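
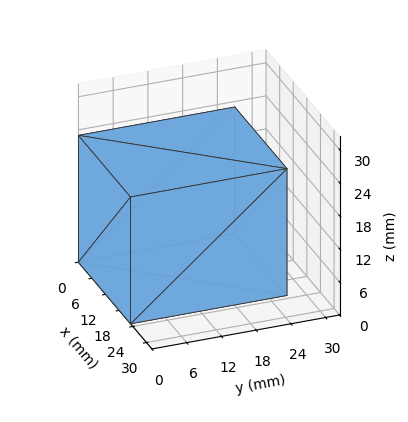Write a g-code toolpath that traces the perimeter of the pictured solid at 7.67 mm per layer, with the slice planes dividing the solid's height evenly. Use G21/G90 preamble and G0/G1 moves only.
Reading the render: the shape is a rectangular box, roughly 23 × 27 mm footprint and 23 mm tall (dimensions read to the nearest mm from the axis ticks). For the g-code, the solid's height is divided into equal slices at the stated Δz and each level perimeter traced with G1 moves after a G0 lift.

; perimeter-only toolpath
G21 ; units = mm
G90 ; absolute positioning
G28 ; home
; layer 1
G0 Z7.67
G0 X0.00 Y0.00
G1 X23.00 Y0.00
G1 X23.00 Y27.00
G1 X0.00 Y27.00
G1 X0.00 Y0.00
; layer 2
G0 Z15.33
G0 X0.00 Y0.00
G1 X23.00 Y0.00
G1 X23.00 Y27.00
G1 X0.00 Y27.00
G1 X0.00 Y0.00
; layer 3
G0 Z23.00
G0 X0.00 Y0.00
G1 X23.00 Y0.00
G1 X23.00 Y27.00
G1 X0.00 Y27.00
G1 X0.00 Y0.00
M2 ; end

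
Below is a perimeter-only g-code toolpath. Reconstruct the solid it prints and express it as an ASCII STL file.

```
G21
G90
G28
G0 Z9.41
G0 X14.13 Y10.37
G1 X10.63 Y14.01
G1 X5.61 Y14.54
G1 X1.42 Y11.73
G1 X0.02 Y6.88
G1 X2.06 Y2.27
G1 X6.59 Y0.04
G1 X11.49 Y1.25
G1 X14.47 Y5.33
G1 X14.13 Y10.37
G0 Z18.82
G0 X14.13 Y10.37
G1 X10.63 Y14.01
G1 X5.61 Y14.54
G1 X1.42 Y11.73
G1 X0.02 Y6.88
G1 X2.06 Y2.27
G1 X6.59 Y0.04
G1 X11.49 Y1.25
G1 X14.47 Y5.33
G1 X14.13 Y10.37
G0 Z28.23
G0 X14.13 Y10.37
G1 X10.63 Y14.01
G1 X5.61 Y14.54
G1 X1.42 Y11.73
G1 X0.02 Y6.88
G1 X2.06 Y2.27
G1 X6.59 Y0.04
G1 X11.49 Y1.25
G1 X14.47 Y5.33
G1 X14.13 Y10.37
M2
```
solid part
  facet normal 0.0000 0.0000 -1.0000
    outer loop
      vertex 5.61 14.54 0.00
      vertex 10.63 14.01 0.00
      vertex 14.13 10.37 0.00
    endloop
  endfacet
  facet normal 0.0000 0.0000 -1.0000
    outer loop
      vertex 1.42 11.73 0.00
      vertex 5.61 14.54 0.00
      vertex 14.13 10.37 0.00
    endloop
  endfacet
  facet normal 0.0000 0.0000 -1.0000
    outer loop
      vertex 0.02 6.88 0.00
      vertex 1.42 11.73 0.00
      vertex 14.13 10.37 0.00
    endloop
  endfacet
  facet normal 0.0000 0.0000 -1.0000
    outer loop
      vertex 2.06 2.27 0.00
      vertex 0.02 6.88 0.00
      vertex 14.13 10.37 0.00
    endloop
  endfacet
  facet normal 0.0000 0.0000 -1.0000
    outer loop
      vertex 6.59 0.04 0.00
      vertex 2.06 2.27 0.00
      vertex 14.13 10.37 0.00
    endloop
  endfacet
  facet normal 0.0000 0.0000 -1.0000
    outer loop
      vertex 11.49 1.25 0.00
      vertex 6.59 0.04 0.00
      vertex 14.13 10.37 0.00
    endloop
  endfacet
  facet normal 0.0000 0.0000 -1.0000
    outer loop
      vertex 14.47 5.33 0.00
      vertex 11.49 1.25 0.00
      vertex 14.13 10.37 0.00
    endloop
  endfacet
  facet normal 0.0000 0.0000 1.0000
    outer loop
      vertex 14.13 10.37 28.23
      vertex 10.63 14.01 28.23
      vertex 5.61 14.54 28.23
    endloop
  endfacet
  facet normal 0.0000 0.0000 1.0000
    outer loop
      vertex 14.13 10.37 28.23
      vertex 5.61 14.54 28.23
      vertex 1.42 11.73 28.23
    endloop
  endfacet
  facet normal 0.0000 0.0000 1.0000
    outer loop
      vertex 14.13 10.37 28.23
      vertex 1.42 11.73 28.23
      vertex 0.02 6.88 28.23
    endloop
  endfacet
  facet normal 0.0000 0.0000 1.0000
    outer loop
      vertex 14.13 10.37 28.23
      vertex 0.02 6.88 28.23
      vertex 2.06 2.27 28.23
    endloop
  endfacet
  facet normal 0.0000 0.0000 1.0000
    outer loop
      vertex 14.13 10.37 28.23
      vertex 2.06 2.27 28.23
      vertex 6.59 0.04 28.23
    endloop
  endfacet
  facet normal 0.0000 0.0000 1.0000
    outer loop
      vertex 14.13 10.37 28.23
      vertex 6.59 0.04 28.23
      vertex 11.49 1.25 28.23
    endloop
  endfacet
  facet normal 0.0000 0.0000 1.0000
    outer loop
      vertex 14.13 10.37 28.23
      vertex 11.49 1.25 28.23
      vertex 14.47 5.33 28.23
    endloop
  endfacet
  facet normal 0.7208 0.6931 0.0000
    outer loop
      vertex 14.13 10.37 0.00
      vertex 10.63 14.01 0.00
      vertex 10.63 14.01 28.23
    endloop
  endfacet
  facet normal 0.7208 0.6931 0.0000
    outer loop
      vertex 14.13 10.37 0.00
      vertex 10.63 14.01 28.23
      vertex 14.13 10.37 28.23
    endloop
  endfacet
  facet normal 0.1050 0.9945 0.0000
    outer loop
      vertex 10.63 14.01 0.00
      vertex 5.61 14.54 0.00
      vertex 5.61 14.54 28.23
    endloop
  endfacet
  facet normal 0.1050 0.9945 0.0000
    outer loop
      vertex 10.63 14.01 0.00
      vertex 5.61 14.54 28.23
      vertex 10.63 14.01 28.23
    endloop
  endfacet
  facet normal -0.5570 0.8305 0.0000
    outer loop
      vertex 5.61 14.54 0.00
      vertex 1.42 11.73 0.00
      vertex 1.42 11.73 28.23
    endloop
  endfacet
  facet normal -0.5570 0.8305 0.0000
    outer loop
      vertex 5.61 14.54 0.00
      vertex 1.42 11.73 28.23
      vertex 5.61 14.54 28.23
    endloop
  endfacet
  facet normal -0.9608 0.2773 0.0000
    outer loop
      vertex 1.42 11.73 0.00
      vertex 0.02 6.88 0.00
      vertex 0.02 6.88 28.23
    endloop
  endfacet
  facet normal -0.9608 0.2773 0.0000
    outer loop
      vertex 1.42 11.73 0.00
      vertex 0.02 6.88 28.23
      vertex 1.42 11.73 28.23
    endloop
  endfacet
  facet normal -0.9145 -0.4047 0.0000
    outer loop
      vertex 0.02 6.88 0.00
      vertex 2.06 2.27 0.00
      vertex 2.06 2.27 28.23
    endloop
  endfacet
  facet normal -0.9145 -0.4047 0.0000
    outer loop
      vertex 0.02 6.88 0.00
      vertex 2.06 2.27 28.23
      vertex 0.02 6.88 28.23
    endloop
  endfacet
  facet normal -0.4417 -0.8972 0.0000
    outer loop
      vertex 2.06 2.27 0.00
      vertex 6.59 0.04 0.00
      vertex 6.59 0.04 28.23
    endloop
  endfacet
  facet normal -0.4417 -0.8972 0.0000
    outer loop
      vertex 2.06 2.27 0.00
      vertex 6.59 0.04 28.23
      vertex 2.06 2.27 28.23
    endloop
  endfacet
  facet normal 0.2397 -0.9708 0.0000
    outer loop
      vertex 6.59 0.04 0.00
      vertex 11.49 1.25 0.00
      vertex 11.49 1.25 28.23
    endloop
  endfacet
  facet normal 0.2397 -0.9708 0.0000
    outer loop
      vertex 6.59 0.04 0.00
      vertex 11.49 1.25 28.23
      vertex 6.59 0.04 28.23
    endloop
  endfacet
  facet normal 0.8075 -0.5898 0.0000
    outer loop
      vertex 11.49 1.25 0.00
      vertex 14.47 5.33 0.00
      vertex 14.47 5.33 28.23
    endloop
  endfacet
  facet normal 0.8075 -0.5898 0.0000
    outer loop
      vertex 11.49 1.25 0.00
      vertex 14.47 5.33 28.23
      vertex 11.49 1.25 28.23
    endloop
  endfacet
  facet normal 0.9977 0.0673 0.0000
    outer loop
      vertex 14.47 5.33 0.00
      vertex 14.13 10.37 0.00
      vertex 14.13 10.37 28.23
    endloop
  endfacet
  facet normal 0.9977 0.0673 0.0000
    outer loop
      vertex 14.47 5.33 0.00
      vertex 14.13 10.37 28.23
      vertex 14.47 5.33 28.23
    endloop
  endfacet
endsolid part

The G0 Z moves step by Δz≈9.41 mm. Every layer's G1 loop is the same polygon, so the solid is a straight extrusion of it from z=0 to z≈28.2. Closing with flat bottom and top caps and triangulating gives 32 facets — a regular 9-sided prism (a cylinder approximated with 9 flat sides), circumscribed radius ≈ 7.38 mm, height ≈ 28.2 mm.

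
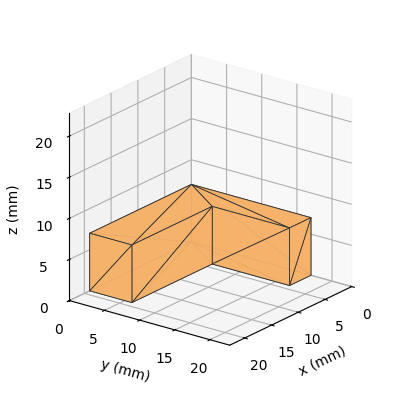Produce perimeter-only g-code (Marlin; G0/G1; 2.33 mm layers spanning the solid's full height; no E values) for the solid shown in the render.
Reading the render: the shape is an L-shaped prism: outer 19 × 17 mm, arm thicknesses ≈ 6 mm (horizontal) and 4 mm (vertical), extruded 7 mm in z (dimensions read to the nearest mm from the axis ticks). For the g-code, the solid's height is divided into equal slices at the stated Δz and each level perimeter traced with G1 moves after a G0 lift.

; perimeter-only toolpath
G21 ; units = mm
G90 ; absolute positioning
G28 ; home
; layer 1
G0 Z2.33
G0 X0.00 Y0.00
G1 X19.00 Y0.00
G1 X19.00 Y6.00
G1 X4.00 Y6.00
G1 X4.00 Y17.00
G1 X0.00 Y17.00
G1 X0.00 Y0.00
; layer 2
G0 Z4.67
G0 X0.00 Y0.00
G1 X19.00 Y0.00
G1 X19.00 Y6.00
G1 X4.00 Y6.00
G1 X4.00 Y17.00
G1 X0.00 Y17.00
G1 X0.00 Y0.00
; layer 3
G0 Z7.00
G0 X0.00 Y0.00
G1 X19.00 Y0.00
G1 X19.00 Y6.00
G1 X4.00 Y6.00
G1 X4.00 Y17.00
G1 X0.00 Y17.00
G1 X0.00 Y0.00
M2 ; end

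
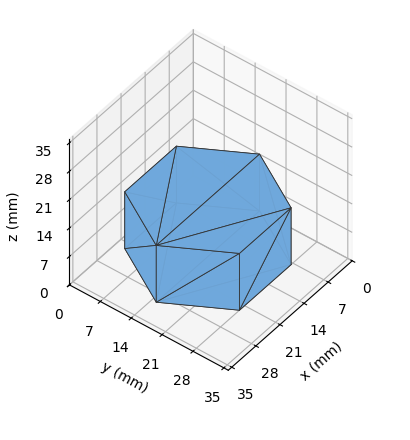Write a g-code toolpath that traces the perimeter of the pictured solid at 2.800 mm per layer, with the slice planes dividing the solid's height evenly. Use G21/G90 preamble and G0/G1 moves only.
Reading the render: the shape is a regular 6-sided prism (a cylinder approximated with 6 flat sides), circumscribed radius ≈ 15 mm, height ≈ 14 mm (dimensions read to the nearest mm from the axis ticks). For the g-code, the solid's height is divided into equal slices at the stated Δz and each level perimeter traced with G1 moves after a G0 lift.

; perimeter-only toolpath
G21 ; units = mm
G90 ; absolute positioning
G28 ; home
; layer 1
G0 Z2.800
G0 X30.000 Y15.000
G1 X22.500 Y27.990
G1 X7.500 Y27.990
G1 X0.000 Y15.000
G1 X7.500 Y2.010
G1 X22.500 Y2.010
G1 X30.000 Y15.000
; layer 2
G0 Z5.600
G0 X30.000 Y15.000
G1 X22.500 Y27.990
G1 X7.500 Y27.990
G1 X0.000 Y15.000
G1 X7.500 Y2.010
G1 X22.500 Y2.010
G1 X30.000 Y15.000
; layer 3
G0 Z8.400
G0 X30.000 Y15.000
G1 X22.500 Y27.990
G1 X7.500 Y27.990
G1 X0.000 Y15.000
G1 X7.500 Y2.010
G1 X22.500 Y2.010
G1 X30.000 Y15.000
; layer 4
G0 Z11.200
G0 X30.000 Y15.000
G1 X22.500 Y27.990
G1 X7.500 Y27.990
G1 X0.000 Y15.000
G1 X7.500 Y2.010
G1 X22.500 Y2.010
G1 X30.000 Y15.000
; layer 5
G0 Z14.000
G0 X30.000 Y15.000
G1 X22.500 Y27.990
G1 X7.500 Y27.990
G1 X0.000 Y15.000
G1 X7.500 Y2.010
G1 X22.500 Y2.010
G1 X30.000 Y15.000
M2 ; end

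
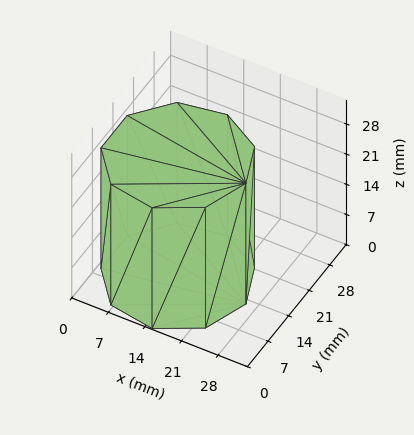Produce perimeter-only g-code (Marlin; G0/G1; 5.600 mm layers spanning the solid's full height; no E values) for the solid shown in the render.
Reading the render: the shape is a regular 9-sided prism (a cylinder approximated with 9 flat sides), circumscribed radius ≈ 13 mm, height ≈ 28 mm (dimensions read to the nearest mm from the axis ticks). For the g-code, the solid's height is divided into equal slices at the stated Δz and each level perimeter traced with G1 moves after a G0 lift.

; perimeter-only toolpath
G21 ; units = mm
G90 ; absolute positioning
G28 ; home
; layer 1
G0 Z5.600
G0 X26.000 Y13.000
G1 X22.959 Y21.356
G1 X15.257 Y25.803
G1 X6.500 Y24.258
G1 X0.784 Y17.446
G1 X0.784 Y8.554
G1 X6.500 Y1.742
G1 X15.257 Y0.197
G1 X22.959 Y4.644
G1 X26.000 Y13.000
; layer 2
G0 Z11.200
G0 X26.000 Y13.000
G1 X22.959 Y21.356
G1 X15.257 Y25.803
G1 X6.500 Y24.258
G1 X0.784 Y17.446
G1 X0.784 Y8.554
G1 X6.500 Y1.742
G1 X15.257 Y0.197
G1 X22.959 Y4.644
G1 X26.000 Y13.000
; layer 3
G0 Z16.800
G0 X26.000 Y13.000
G1 X22.959 Y21.356
G1 X15.257 Y25.803
G1 X6.500 Y24.258
G1 X0.784 Y17.446
G1 X0.784 Y8.554
G1 X6.500 Y1.742
G1 X15.257 Y0.197
G1 X22.959 Y4.644
G1 X26.000 Y13.000
; layer 4
G0 Z22.400
G0 X26.000 Y13.000
G1 X22.959 Y21.356
G1 X15.257 Y25.803
G1 X6.500 Y24.258
G1 X0.784 Y17.446
G1 X0.784 Y8.554
G1 X6.500 Y1.742
G1 X15.257 Y0.197
G1 X22.959 Y4.644
G1 X26.000 Y13.000
; layer 5
G0 Z28.000
G0 X26.000 Y13.000
G1 X22.959 Y21.356
G1 X15.257 Y25.803
G1 X6.500 Y24.258
G1 X0.784 Y17.446
G1 X0.784 Y8.554
G1 X6.500 Y1.742
G1 X15.257 Y0.197
G1 X22.959 Y4.644
G1 X26.000 Y13.000
M2 ; end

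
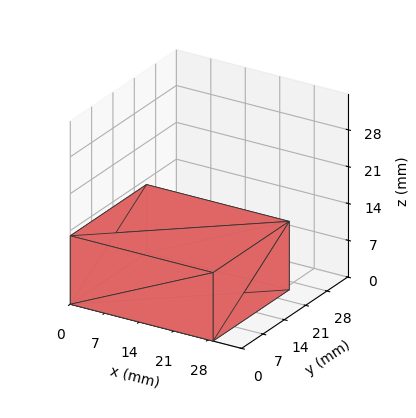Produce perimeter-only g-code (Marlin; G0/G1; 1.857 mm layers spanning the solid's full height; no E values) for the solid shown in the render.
Reading the render: the shape is a rectangular box, roughly 29 × 25 mm footprint and 13 mm tall (dimensions read to the nearest mm from the axis ticks). For the g-code, the solid's height is divided into equal slices at the stated Δz and each level perimeter traced with G1 moves after a G0 lift.

; perimeter-only toolpath
G21 ; units = mm
G90 ; absolute positioning
G28 ; home
; layer 1
G0 Z1.857
G0 X0.000 Y0.000
G1 X29.000 Y0.000
G1 X29.000 Y25.000
G1 X0.000 Y25.000
G1 X0.000 Y0.000
; layer 2
G0 Z3.714
G0 X0.000 Y0.000
G1 X29.000 Y0.000
G1 X29.000 Y25.000
G1 X0.000 Y25.000
G1 X0.000 Y0.000
; layer 3
G0 Z5.571
G0 X0.000 Y0.000
G1 X29.000 Y0.000
G1 X29.000 Y25.000
G1 X0.000 Y25.000
G1 X0.000 Y0.000
; layer 4
G0 Z7.429
G0 X0.000 Y0.000
G1 X29.000 Y0.000
G1 X29.000 Y25.000
G1 X0.000 Y25.000
G1 X0.000 Y0.000
; layer 5
G0 Z9.286
G0 X0.000 Y0.000
G1 X29.000 Y0.000
G1 X29.000 Y25.000
G1 X0.000 Y25.000
G1 X0.000 Y0.000
; layer 6
G0 Z11.143
G0 X0.000 Y0.000
G1 X29.000 Y0.000
G1 X29.000 Y25.000
G1 X0.000 Y25.000
G1 X0.000 Y0.000
; layer 7
G0 Z13.000
G0 X0.000 Y0.000
G1 X29.000 Y0.000
G1 X29.000 Y25.000
G1 X0.000 Y25.000
G1 X0.000 Y0.000
M2 ; end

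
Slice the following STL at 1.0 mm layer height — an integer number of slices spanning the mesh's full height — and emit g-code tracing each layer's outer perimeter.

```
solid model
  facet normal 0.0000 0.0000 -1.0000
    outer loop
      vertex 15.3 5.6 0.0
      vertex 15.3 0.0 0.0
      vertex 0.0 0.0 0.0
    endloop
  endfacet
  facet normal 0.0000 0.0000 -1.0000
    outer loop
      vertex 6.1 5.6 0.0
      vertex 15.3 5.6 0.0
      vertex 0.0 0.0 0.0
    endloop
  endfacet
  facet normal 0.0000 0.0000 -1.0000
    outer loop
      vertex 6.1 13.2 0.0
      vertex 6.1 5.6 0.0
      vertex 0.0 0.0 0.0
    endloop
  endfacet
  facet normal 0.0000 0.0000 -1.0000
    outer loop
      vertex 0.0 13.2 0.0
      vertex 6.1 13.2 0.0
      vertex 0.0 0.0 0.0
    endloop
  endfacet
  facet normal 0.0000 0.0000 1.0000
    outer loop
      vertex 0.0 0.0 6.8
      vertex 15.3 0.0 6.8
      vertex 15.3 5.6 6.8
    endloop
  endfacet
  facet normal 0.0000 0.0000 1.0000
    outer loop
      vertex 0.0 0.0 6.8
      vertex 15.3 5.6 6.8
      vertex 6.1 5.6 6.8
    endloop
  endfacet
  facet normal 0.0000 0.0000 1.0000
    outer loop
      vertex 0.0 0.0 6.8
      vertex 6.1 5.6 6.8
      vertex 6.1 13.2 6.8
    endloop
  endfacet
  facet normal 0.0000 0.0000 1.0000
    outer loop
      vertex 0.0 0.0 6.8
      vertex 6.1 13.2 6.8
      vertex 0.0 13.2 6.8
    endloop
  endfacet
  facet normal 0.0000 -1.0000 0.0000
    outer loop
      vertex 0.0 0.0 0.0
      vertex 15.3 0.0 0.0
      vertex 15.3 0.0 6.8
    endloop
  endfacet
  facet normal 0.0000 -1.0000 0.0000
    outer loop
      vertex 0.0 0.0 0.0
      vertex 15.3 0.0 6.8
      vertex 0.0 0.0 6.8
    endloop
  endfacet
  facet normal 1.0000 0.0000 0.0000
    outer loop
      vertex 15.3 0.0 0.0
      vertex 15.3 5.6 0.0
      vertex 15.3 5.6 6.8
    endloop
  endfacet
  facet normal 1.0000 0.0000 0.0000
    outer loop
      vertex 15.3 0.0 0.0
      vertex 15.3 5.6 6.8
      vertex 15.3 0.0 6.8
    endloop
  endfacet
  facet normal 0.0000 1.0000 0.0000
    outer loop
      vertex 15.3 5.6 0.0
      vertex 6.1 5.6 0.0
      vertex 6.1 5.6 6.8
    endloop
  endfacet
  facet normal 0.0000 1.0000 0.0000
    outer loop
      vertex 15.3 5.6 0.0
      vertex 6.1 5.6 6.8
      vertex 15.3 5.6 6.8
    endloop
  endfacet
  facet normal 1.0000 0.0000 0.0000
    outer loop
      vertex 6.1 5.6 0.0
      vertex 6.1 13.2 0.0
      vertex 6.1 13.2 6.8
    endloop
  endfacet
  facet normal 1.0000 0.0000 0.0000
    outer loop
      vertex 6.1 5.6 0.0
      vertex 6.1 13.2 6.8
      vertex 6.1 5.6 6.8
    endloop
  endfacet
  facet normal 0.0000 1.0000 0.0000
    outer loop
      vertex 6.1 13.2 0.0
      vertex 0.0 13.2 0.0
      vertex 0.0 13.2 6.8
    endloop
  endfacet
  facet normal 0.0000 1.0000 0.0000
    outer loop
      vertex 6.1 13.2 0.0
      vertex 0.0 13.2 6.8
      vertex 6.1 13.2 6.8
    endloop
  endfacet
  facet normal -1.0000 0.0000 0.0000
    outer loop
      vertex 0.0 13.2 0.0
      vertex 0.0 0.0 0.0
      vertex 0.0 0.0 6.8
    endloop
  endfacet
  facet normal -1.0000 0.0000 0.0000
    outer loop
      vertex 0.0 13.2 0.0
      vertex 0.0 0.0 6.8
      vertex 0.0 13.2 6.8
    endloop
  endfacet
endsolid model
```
; perimeter-only toolpath
G21 ; units = mm
G90 ; absolute positioning
G28 ; home
; layer 1
G0 Z1.0
G0 X0.0 Y0.0
G1 X15.3 Y0.0
G1 X15.3 Y5.6
G1 X6.1 Y5.6
G1 X6.1 Y13.2
G1 X0.0 Y13.2
G1 X0.0 Y0.0
; layer 2
G0 Z1.9
G0 X0.0 Y0.0
G1 X15.3 Y0.0
G1 X15.3 Y5.6
G1 X6.1 Y5.6
G1 X6.1 Y13.2
G1 X0.0 Y13.2
G1 X0.0 Y0.0
; layer 3
G0 Z2.9
G0 X0.0 Y0.0
G1 X15.3 Y0.0
G1 X15.3 Y5.6
G1 X6.1 Y5.6
G1 X6.1 Y13.2
G1 X0.0 Y13.2
G1 X0.0 Y0.0
; layer 4
G0 Z3.9
G0 X0.0 Y0.0
G1 X15.3 Y0.0
G1 X15.3 Y5.6
G1 X6.1 Y5.6
G1 X6.1 Y13.2
G1 X0.0 Y13.2
G1 X0.0 Y0.0
; layer 5
G0 Z4.9
G0 X0.0 Y0.0
G1 X15.3 Y0.0
G1 X15.3 Y5.6
G1 X6.1 Y5.6
G1 X6.1 Y13.2
G1 X0.0 Y13.2
G1 X0.0 Y0.0
; layer 6
G0 Z5.8
G0 X0.0 Y0.0
G1 X15.3 Y0.0
G1 X15.3 Y5.6
G1 X6.1 Y5.6
G1 X6.1 Y13.2
G1 X0.0 Y13.2
G1 X0.0 Y0.0
; layer 7
G0 Z6.8
G0 X0.0 Y0.0
G1 X15.3 Y0.0
G1 X15.3 Y5.6
G1 X6.1 Y5.6
G1 X6.1 Y13.2
G1 X0.0 Y13.2
G1 X0.0 Y0.0
M2 ; end

The solid is an L-shaped prism: outer 15.3 × 13.2 mm, arm thicknesses ≈ 5.6 mm (horizontal) and 6.1 mm (vertical), extruded 6.8 mm in z. Slicing at Δz = 1.0 mm — 7 equal slices spanning the solid's height, so layer i sits at z = i·h/7 — gives 7 non-empty perimeters. Each is a 6-segment closed polygon; G0 lifts to the layer z and rapids to the start vertex, then G1 traces the edges.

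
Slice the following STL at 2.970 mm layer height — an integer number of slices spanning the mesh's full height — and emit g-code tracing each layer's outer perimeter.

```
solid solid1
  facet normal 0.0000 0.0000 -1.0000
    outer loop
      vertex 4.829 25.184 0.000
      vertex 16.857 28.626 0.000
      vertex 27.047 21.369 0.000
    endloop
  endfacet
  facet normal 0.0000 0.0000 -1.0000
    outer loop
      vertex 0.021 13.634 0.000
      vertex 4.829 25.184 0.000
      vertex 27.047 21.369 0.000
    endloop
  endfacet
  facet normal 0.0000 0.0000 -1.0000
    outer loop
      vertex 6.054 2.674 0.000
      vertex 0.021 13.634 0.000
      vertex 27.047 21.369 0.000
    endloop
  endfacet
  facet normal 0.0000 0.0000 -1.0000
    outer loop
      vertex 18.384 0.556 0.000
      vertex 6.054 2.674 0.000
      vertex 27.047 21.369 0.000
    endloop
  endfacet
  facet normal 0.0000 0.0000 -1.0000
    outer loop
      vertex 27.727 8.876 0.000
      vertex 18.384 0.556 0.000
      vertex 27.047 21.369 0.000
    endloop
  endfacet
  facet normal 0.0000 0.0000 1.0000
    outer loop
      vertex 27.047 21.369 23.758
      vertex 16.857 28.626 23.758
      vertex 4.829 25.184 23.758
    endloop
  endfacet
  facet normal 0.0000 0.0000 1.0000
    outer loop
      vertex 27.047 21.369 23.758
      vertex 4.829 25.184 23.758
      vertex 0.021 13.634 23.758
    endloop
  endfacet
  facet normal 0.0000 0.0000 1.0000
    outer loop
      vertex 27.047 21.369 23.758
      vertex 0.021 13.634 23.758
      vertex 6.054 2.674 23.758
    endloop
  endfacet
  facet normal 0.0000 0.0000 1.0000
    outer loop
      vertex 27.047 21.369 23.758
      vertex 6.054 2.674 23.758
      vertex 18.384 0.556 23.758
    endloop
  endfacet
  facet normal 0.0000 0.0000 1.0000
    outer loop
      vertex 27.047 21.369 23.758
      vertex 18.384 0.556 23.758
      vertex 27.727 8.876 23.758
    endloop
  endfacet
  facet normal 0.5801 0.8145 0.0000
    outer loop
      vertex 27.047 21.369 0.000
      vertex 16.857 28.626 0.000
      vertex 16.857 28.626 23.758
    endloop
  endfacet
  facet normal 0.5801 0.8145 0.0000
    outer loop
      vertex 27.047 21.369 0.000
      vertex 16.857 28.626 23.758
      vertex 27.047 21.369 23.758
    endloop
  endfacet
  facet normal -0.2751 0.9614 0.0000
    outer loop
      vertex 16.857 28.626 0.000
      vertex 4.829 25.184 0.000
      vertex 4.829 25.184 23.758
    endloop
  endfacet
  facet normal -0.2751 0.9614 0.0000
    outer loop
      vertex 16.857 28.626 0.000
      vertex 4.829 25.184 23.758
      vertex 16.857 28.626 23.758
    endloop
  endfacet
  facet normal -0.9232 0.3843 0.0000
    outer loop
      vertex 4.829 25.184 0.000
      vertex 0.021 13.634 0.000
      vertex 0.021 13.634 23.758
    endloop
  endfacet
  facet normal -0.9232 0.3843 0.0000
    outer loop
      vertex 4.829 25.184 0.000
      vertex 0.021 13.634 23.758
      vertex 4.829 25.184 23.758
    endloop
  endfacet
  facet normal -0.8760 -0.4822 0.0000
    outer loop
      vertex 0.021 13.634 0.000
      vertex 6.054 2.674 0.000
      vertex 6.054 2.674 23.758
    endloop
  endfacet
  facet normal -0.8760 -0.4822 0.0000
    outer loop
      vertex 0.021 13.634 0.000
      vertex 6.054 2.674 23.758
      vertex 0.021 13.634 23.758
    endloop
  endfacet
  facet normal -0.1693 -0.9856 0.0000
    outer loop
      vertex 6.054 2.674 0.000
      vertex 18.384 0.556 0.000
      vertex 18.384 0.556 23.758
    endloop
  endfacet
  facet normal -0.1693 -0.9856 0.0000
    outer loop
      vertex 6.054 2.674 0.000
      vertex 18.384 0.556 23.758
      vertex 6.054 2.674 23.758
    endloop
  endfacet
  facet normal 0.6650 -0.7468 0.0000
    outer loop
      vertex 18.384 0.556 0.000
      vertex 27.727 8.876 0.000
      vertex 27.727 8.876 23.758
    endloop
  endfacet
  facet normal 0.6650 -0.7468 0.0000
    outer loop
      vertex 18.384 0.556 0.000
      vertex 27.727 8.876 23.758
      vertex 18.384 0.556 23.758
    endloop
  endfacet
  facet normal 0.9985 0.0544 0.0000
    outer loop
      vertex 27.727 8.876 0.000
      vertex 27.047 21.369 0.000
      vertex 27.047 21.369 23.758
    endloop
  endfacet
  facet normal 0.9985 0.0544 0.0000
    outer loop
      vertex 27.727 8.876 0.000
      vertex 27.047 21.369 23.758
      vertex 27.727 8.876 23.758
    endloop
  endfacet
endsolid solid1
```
; perimeter-only toolpath
G21 ; units = mm
G90 ; absolute positioning
G28 ; home
; layer 1
G0 Z2.970
G0 X27.047 Y21.369
G1 X16.857 Y28.626
G1 X4.829 Y25.184
G1 X0.021 Y13.634
G1 X6.054 Y2.674
G1 X18.384 Y0.556
G1 X27.727 Y8.876
G1 X27.047 Y21.369
; layer 2
G0 Z5.939
G0 X27.047 Y21.369
G1 X16.857 Y28.626
G1 X4.829 Y25.184
G1 X0.021 Y13.634
G1 X6.054 Y2.674
G1 X18.384 Y0.556
G1 X27.727 Y8.876
G1 X27.047 Y21.369
; layer 3
G0 Z8.909
G0 X27.047 Y21.369
G1 X16.857 Y28.626
G1 X4.829 Y25.184
G1 X0.021 Y13.634
G1 X6.054 Y2.674
G1 X18.384 Y0.556
G1 X27.727 Y8.876
G1 X27.047 Y21.369
; layer 4
G0 Z11.879
G0 X27.047 Y21.369
G1 X16.857 Y28.626
G1 X4.829 Y25.184
G1 X0.021 Y13.634
G1 X6.054 Y2.674
G1 X18.384 Y0.556
G1 X27.727 Y8.876
G1 X27.047 Y21.369
; layer 5
G0 Z14.849
G0 X27.047 Y21.369
G1 X16.857 Y28.626
G1 X4.829 Y25.184
G1 X0.021 Y13.634
G1 X6.054 Y2.674
G1 X18.384 Y0.556
G1 X27.727 Y8.876
G1 X27.047 Y21.369
; layer 6
G0 Z17.819
G0 X27.047 Y21.369
G1 X16.857 Y28.626
G1 X4.829 Y25.184
G1 X0.021 Y13.634
G1 X6.054 Y2.674
G1 X18.384 Y0.556
G1 X27.727 Y8.876
G1 X27.047 Y21.369
; layer 7
G0 Z20.788
G0 X27.047 Y21.369
G1 X16.857 Y28.626
G1 X4.829 Y25.184
G1 X0.021 Y13.634
G1 X6.054 Y2.674
G1 X18.384 Y0.556
G1 X27.727 Y8.876
G1 X27.047 Y21.369
; layer 8
G0 Z23.758
G0 X27.047 Y21.369
G1 X16.857 Y28.626
G1 X4.829 Y25.184
G1 X0.021 Y13.634
G1 X6.054 Y2.674
G1 X18.384 Y0.556
G1 X27.727 Y8.876
G1 X27.047 Y21.369
M2 ; end

The solid is a regular 7-sided prism (a cylinder approximated with 7 flat sides), circumscribed radius ≈ 14.4 mm, height ≈ 23.8 mm. Slicing at Δz = 2.970 mm — 8 equal slices spanning the solid's height, so layer i sits at z = i·h/8 — gives 8 non-empty perimeters. Each is a 7-segment closed polygon; G0 lifts to the layer z and rapids to the start vertex, then G1 traces the edges.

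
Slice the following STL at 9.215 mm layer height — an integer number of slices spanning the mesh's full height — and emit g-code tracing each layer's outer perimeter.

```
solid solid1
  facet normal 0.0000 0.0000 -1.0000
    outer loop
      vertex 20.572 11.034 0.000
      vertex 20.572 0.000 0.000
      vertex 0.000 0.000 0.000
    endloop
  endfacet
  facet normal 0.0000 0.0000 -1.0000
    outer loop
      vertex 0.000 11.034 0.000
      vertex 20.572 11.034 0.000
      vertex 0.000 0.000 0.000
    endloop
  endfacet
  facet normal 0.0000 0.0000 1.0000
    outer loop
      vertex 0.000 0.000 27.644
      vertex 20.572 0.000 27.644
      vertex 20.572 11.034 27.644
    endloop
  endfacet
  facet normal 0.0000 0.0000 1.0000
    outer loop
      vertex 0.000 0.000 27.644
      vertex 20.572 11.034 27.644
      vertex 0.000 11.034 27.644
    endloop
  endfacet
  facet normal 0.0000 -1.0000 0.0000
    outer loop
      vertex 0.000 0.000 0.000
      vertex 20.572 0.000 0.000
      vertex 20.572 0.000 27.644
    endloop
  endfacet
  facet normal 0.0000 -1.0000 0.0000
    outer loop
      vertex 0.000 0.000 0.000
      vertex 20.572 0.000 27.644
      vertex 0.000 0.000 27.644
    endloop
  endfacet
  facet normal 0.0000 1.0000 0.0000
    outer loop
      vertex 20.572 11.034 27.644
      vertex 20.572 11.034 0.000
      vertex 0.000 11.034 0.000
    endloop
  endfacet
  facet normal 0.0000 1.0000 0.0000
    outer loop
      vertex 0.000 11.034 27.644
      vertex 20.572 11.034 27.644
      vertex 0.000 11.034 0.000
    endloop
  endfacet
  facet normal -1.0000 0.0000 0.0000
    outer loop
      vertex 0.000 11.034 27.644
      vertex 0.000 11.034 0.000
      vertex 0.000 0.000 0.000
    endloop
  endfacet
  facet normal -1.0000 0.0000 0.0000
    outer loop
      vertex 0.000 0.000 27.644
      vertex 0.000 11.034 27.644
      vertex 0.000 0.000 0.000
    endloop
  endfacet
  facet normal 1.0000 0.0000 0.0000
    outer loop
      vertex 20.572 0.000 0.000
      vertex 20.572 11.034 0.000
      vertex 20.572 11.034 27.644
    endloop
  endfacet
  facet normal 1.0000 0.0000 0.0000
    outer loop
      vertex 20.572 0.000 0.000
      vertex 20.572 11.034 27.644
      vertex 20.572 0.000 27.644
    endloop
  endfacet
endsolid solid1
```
; perimeter-only toolpath
G21 ; units = mm
G90 ; absolute positioning
G28 ; home
; layer 1
G0 Z9.215
G0 X0.000 Y0.000
G1 X20.572 Y0.000
G1 X20.572 Y11.034
G1 X0.000 Y11.034
G1 X0.000 Y0.000
; layer 2
G0 Z18.429
G0 X0.000 Y0.000
G1 X20.572 Y0.000
G1 X20.572 Y11.034
G1 X0.000 Y11.034
G1 X0.000 Y0.000
; layer 3
G0 Z27.644
G0 X0.000 Y0.000
G1 X20.572 Y0.000
G1 X20.572 Y11.034
G1 X0.000 Y11.034
G1 X0.000 Y0.000
M2 ; end

The solid is a rectangular box, roughly 20.6 × 11 mm footprint and 27.6 mm tall. Slicing at Δz = 9.215 mm — 3 equal slices spanning the solid's height, so layer i sits at z = i·h/3 — gives 3 non-empty perimeters. Each is a 4-segment closed polygon; G0 lifts to the layer z and rapids to the start vertex, then G1 traces the edges.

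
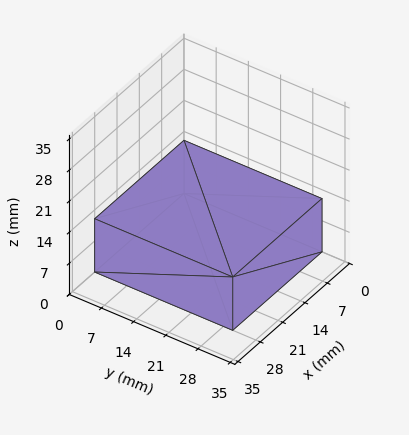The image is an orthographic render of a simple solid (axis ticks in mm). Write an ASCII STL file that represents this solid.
Reading the render: the shape is a rectangular box, roughly 28 × 30 mm footprint and 12 mm tall (dimensions read to the nearest mm from the axis ticks). For the STL, each face is triangulated and given an outward normal.

solid part
  facet normal 0.0000 0.0000 -1.0000
    outer loop
      vertex 28.00 30.00 0.00
      vertex 28.00 0.00 0.00
      vertex 0.00 0.00 0.00
    endloop
  endfacet
  facet normal 0.0000 0.0000 -1.0000
    outer loop
      vertex 0.00 30.00 0.00
      vertex 28.00 30.00 0.00
      vertex 0.00 0.00 0.00
    endloop
  endfacet
  facet normal 0.0000 0.0000 1.0000
    outer loop
      vertex 0.00 0.00 12.00
      vertex 28.00 0.00 12.00
      vertex 28.00 30.00 12.00
    endloop
  endfacet
  facet normal 0.0000 0.0000 1.0000
    outer loop
      vertex 0.00 0.00 12.00
      vertex 28.00 30.00 12.00
      vertex 0.00 30.00 12.00
    endloop
  endfacet
  facet normal 0.0000 -1.0000 0.0000
    outer loop
      vertex 0.00 0.00 0.00
      vertex 28.00 0.00 0.00
      vertex 28.00 0.00 12.00
    endloop
  endfacet
  facet normal 0.0000 -1.0000 0.0000
    outer loop
      vertex 0.00 0.00 0.00
      vertex 28.00 0.00 12.00
      vertex 0.00 0.00 12.00
    endloop
  endfacet
  facet normal 0.0000 1.0000 0.0000
    outer loop
      vertex 28.00 30.00 12.00
      vertex 28.00 30.00 0.00
      vertex 0.00 30.00 0.00
    endloop
  endfacet
  facet normal 0.0000 1.0000 0.0000
    outer loop
      vertex 0.00 30.00 12.00
      vertex 28.00 30.00 12.00
      vertex 0.00 30.00 0.00
    endloop
  endfacet
  facet normal -1.0000 0.0000 0.0000
    outer loop
      vertex 0.00 30.00 12.00
      vertex 0.00 30.00 0.00
      vertex 0.00 0.00 0.00
    endloop
  endfacet
  facet normal -1.0000 0.0000 0.0000
    outer loop
      vertex 0.00 0.00 12.00
      vertex 0.00 30.00 12.00
      vertex 0.00 0.00 0.00
    endloop
  endfacet
  facet normal 1.0000 0.0000 0.0000
    outer loop
      vertex 28.00 0.00 0.00
      vertex 28.00 30.00 0.00
      vertex 28.00 30.00 12.00
    endloop
  endfacet
  facet normal 1.0000 0.0000 0.0000
    outer loop
      vertex 28.00 0.00 0.00
      vertex 28.00 30.00 12.00
      vertex 28.00 0.00 12.00
    endloop
  endfacet
endsolid part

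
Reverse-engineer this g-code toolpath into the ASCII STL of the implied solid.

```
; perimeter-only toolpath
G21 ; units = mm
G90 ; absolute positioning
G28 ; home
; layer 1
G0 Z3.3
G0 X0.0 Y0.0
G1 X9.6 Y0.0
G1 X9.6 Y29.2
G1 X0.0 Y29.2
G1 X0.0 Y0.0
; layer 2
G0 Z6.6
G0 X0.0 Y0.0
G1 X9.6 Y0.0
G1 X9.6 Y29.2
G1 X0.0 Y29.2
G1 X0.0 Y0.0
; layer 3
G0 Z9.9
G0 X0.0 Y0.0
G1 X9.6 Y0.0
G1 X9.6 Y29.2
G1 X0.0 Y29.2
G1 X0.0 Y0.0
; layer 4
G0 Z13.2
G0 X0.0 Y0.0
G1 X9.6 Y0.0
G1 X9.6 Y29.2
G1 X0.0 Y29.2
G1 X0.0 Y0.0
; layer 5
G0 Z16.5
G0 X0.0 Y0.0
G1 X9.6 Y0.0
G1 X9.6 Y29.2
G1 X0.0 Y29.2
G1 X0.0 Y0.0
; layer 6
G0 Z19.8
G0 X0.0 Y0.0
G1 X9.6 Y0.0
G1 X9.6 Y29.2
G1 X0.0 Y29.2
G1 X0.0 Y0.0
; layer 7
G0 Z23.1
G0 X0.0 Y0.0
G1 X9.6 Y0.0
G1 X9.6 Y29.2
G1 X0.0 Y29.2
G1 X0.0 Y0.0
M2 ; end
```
solid part
  facet normal 0.0000 0.0000 -1.0000
    outer loop
      vertex 9.6 29.2 0.0
      vertex 9.6 0.0 0.0
      vertex 0.0 0.0 0.0
    endloop
  endfacet
  facet normal 0.0000 0.0000 -1.0000
    outer loop
      vertex 0.0 29.2 0.0
      vertex 9.6 29.2 0.0
      vertex 0.0 0.0 0.0
    endloop
  endfacet
  facet normal 0.0000 0.0000 1.0000
    outer loop
      vertex 0.0 0.0 23.1
      vertex 9.6 0.0 23.1
      vertex 9.6 29.2 23.1
    endloop
  endfacet
  facet normal 0.0000 0.0000 1.0000
    outer loop
      vertex 0.0 0.0 23.1
      vertex 9.6 29.2 23.1
      vertex 0.0 29.2 23.1
    endloop
  endfacet
  facet normal 0.0000 -1.0000 0.0000
    outer loop
      vertex 0.0 0.0 0.0
      vertex 9.6 0.0 0.0
      vertex 9.6 0.0 23.1
    endloop
  endfacet
  facet normal 0.0000 -1.0000 0.0000
    outer loop
      vertex 0.0 0.0 0.0
      vertex 9.6 0.0 23.1
      vertex 0.0 0.0 23.1
    endloop
  endfacet
  facet normal 0.0000 1.0000 0.0000
    outer loop
      vertex 9.6 29.2 23.1
      vertex 9.6 29.2 0.0
      vertex 0.0 29.2 0.0
    endloop
  endfacet
  facet normal 0.0000 1.0000 0.0000
    outer loop
      vertex 0.0 29.2 23.1
      vertex 9.6 29.2 23.1
      vertex 0.0 29.2 0.0
    endloop
  endfacet
  facet normal -1.0000 0.0000 0.0000
    outer loop
      vertex 0.0 29.2 23.1
      vertex 0.0 29.2 0.0
      vertex 0.0 0.0 0.0
    endloop
  endfacet
  facet normal -1.0000 0.0000 0.0000
    outer loop
      vertex 0.0 0.0 23.1
      vertex 0.0 29.2 23.1
      vertex 0.0 0.0 0.0
    endloop
  endfacet
  facet normal 1.0000 0.0000 0.0000
    outer loop
      vertex 9.6 0.0 0.0
      vertex 9.6 29.2 0.0
      vertex 9.6 29.2 23.1
    endloop
  endfacet
  facet normal 1.0000 0.0000 0.0000
    outer loop
      vertex 9.6 0.0 0.0
      vertex 9.6 29.2 23.1
      vertex 9.6 0.0 23.1
    endloop
  endfacet
endsolid part

The G0 Z moves step by Δz≈3.3 mm. Every layer's G1 loop is the same polygon, so the solid is a straight extrusion of it from z=0 to z≈23.1. Closing with flat bottom and top caps and triangulating gives 12 facets — a rectangular box, roughly 9.6 × 29.2 mm footprint and 23.1 mm tall.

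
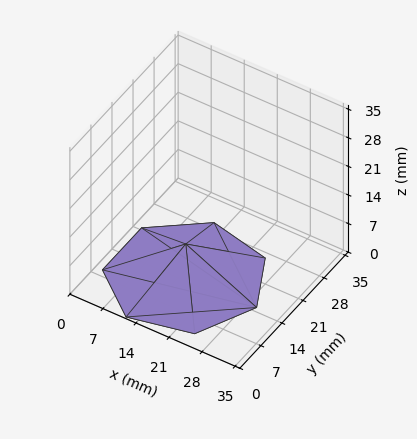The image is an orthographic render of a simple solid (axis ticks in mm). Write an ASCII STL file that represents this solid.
Reading the render: the shape is a regular 7-sided pyramid, base circumscribed radius ≈ 15 mm, apex at z ≈ 8 mm (dimensions read to the nearest mm from the axis ticks). For the STL, each face is triangulated and given an outward normal.

solid part
  facet normal 0.0000 0.0000 -1.0000
    outer loop
      vertex 11.662 29.624 0.000
      vertex 24.352 26.727 0.000
      vertex 30.000 15.000 0.000
    endloop
  endfacet
  facet normal 0.0000 0.0000 -1.0000
    outer loop
      vertex 1.485 21.508 0.000
      vertex 11.662 29.624 0.000
      vertex 30.000 15.000 0.000
    endloop
  endfacet
  facet normal 0.0000 0.0000 -1.0000
    outer loop
      vertex 1.485 8.492 0.000
      vertex 1.485 21.508 0.000
      vertex 30.000 15.000 0.000
    endloop
  endfacet
  facet normal 0.0000 0.0000 -1.0000
    outer loop
      vertex 11.662 0.376 0.000
      vertex 1.485 8.492 0.000
      vertex 30.000 15.000 0.000
    endloop
  endfacet
  facet normal 0.0000 0.0000 -1.0000
    outer loop
      vertex 24.352 3.273 0.000
      vertex 11.662 0.376 0.000
      vertex 30.000 15.000 0.000
    endloop
  endfacet
  facet normal 0.4589 0.2210 0.8605
    outer loop
      vertex 30.000 15.000 0.000
      vertex 24.352 26.727 0.000
      vertex 15.000 15.000 8.000
    endloop
  endfacet
  facet normal 0.1134 0.4966 0.8605
    outer loop
      vertex 24.352 26.727 0.000
      vertex 11.662 29.624 0.000
      vertex 15.000 15.000 8.000
    endloop
  endfacet
  facet normal -0.3176 0.3983 0.8605
    outer loop
      vertex 11.662 29.624 0.000
      vertex 1.485 21.508 0.000
      vertex 15.000 15.000 8.000
    endloop
  endfacet
  facet normal -0.5094 0.0000 0.8605
    outer loop
      vertex 1.485 21.508 0.000
      vertex 1.485 8.492 0.000
      vertex 15.000 15.000 8.000
    endloop
  endfacet
  facet normal -0.3176 -0.3983 0.8605
    outer loop
      vertex 1.485 8.492 0.000
      vertex 11.662 0.376 0.000
      vertex 15.000 15.000 8.000
    endloop
  endfacet
  facet normal 0.1134 -0.4966 0.8605
    outer loop
      vertex 11.662 0.376 0.000
      vertex 24.352 3.273 0.000
      vertex 15.000 15.000 8.000
    endloop
  endfacet
  facet normal 0.4589 -0.2210 0.8605
    outer loop
      vertex 24.352 3.273 0.000
      vertex 30.000 15.000 0.000
      vertex 15.000 15.000 8.000
    endloop
  endfacet
endsolid part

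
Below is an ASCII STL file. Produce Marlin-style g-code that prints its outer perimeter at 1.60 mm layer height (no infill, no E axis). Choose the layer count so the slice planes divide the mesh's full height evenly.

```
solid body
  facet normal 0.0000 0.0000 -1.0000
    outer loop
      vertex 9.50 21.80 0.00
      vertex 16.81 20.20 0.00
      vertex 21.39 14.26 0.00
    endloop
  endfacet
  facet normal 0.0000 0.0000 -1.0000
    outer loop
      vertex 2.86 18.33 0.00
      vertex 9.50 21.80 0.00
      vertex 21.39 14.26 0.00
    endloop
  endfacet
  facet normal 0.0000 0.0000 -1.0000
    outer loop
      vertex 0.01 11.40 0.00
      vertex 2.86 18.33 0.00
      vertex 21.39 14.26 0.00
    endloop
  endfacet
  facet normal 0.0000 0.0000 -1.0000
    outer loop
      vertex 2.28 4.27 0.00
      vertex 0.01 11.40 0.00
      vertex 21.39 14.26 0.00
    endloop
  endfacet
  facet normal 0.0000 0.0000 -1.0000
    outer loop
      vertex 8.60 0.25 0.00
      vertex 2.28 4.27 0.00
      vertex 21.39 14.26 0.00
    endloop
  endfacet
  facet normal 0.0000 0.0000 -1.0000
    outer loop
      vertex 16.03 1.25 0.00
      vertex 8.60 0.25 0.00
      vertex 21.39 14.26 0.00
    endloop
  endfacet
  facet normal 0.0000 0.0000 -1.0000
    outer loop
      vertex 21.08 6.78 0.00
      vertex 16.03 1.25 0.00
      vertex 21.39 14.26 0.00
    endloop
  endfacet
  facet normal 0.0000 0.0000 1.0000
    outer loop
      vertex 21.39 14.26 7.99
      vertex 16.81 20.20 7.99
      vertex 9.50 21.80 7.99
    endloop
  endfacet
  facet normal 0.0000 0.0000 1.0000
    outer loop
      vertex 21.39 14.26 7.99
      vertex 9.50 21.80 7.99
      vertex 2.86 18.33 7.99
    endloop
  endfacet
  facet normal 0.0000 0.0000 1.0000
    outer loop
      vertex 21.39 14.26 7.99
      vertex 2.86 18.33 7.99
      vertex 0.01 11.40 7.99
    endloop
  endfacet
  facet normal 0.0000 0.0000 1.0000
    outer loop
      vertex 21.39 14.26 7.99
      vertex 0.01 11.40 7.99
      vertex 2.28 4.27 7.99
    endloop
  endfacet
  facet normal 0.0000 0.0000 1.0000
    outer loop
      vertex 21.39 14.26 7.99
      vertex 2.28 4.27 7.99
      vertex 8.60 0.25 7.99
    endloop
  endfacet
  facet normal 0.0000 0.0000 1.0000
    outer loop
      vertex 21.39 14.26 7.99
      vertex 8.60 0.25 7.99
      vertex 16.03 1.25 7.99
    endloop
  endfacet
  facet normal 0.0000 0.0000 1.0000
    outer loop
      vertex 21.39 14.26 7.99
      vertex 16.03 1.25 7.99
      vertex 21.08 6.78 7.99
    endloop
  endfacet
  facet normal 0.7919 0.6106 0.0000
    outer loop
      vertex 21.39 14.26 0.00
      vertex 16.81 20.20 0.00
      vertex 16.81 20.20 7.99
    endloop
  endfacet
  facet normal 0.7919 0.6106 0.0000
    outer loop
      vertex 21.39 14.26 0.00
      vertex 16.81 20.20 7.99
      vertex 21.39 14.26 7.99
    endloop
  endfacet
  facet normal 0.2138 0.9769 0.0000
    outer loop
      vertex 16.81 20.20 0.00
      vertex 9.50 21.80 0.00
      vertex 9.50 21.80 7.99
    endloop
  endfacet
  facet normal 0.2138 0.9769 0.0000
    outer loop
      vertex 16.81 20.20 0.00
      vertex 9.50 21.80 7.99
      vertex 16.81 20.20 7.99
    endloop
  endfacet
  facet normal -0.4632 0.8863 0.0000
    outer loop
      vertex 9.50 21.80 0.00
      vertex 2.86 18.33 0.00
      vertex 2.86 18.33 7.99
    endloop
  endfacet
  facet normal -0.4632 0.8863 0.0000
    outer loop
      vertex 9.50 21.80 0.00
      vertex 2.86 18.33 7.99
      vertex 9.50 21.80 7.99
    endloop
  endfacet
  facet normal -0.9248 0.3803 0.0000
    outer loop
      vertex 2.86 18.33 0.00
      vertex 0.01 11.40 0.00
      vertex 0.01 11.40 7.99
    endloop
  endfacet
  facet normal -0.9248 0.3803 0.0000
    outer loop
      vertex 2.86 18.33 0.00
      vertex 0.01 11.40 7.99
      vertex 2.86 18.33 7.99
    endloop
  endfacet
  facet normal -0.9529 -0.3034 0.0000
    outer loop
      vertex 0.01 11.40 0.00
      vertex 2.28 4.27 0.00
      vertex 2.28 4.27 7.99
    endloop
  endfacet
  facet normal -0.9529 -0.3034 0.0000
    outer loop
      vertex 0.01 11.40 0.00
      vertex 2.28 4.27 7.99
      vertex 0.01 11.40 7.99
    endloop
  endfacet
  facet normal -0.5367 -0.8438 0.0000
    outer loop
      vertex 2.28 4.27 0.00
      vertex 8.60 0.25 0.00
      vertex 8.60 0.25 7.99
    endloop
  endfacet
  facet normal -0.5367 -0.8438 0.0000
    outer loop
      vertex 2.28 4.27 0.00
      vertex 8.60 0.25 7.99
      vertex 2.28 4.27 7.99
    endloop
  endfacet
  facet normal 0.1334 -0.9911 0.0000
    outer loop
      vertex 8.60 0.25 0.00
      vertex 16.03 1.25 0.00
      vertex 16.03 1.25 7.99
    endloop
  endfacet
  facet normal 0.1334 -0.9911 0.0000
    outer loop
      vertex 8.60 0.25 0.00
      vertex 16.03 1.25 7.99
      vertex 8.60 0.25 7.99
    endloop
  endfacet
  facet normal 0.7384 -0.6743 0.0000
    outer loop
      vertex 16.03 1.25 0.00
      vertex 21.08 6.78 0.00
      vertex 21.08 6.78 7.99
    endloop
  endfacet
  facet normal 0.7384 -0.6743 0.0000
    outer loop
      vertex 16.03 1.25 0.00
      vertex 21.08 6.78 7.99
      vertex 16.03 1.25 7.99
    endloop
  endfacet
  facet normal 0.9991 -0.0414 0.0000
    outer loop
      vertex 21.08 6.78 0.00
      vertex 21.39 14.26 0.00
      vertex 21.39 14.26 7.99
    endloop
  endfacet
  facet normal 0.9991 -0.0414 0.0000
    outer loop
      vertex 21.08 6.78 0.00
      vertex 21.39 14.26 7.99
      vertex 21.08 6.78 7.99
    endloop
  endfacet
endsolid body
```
; perimeter-only toolpath
G21 ; units = mm
G90 ; absolute positioning
G28 ; home
; layer 1
G0 Z1.60
G0 X21.39 Y14.26
G1 X16.81 Y20.20
G1 X9.50 Y21.80
G1 X2.86 Y18.33
G1 X0.01 Y11.40
G1 X2.28 Y4.27
G1 X8.60 Y0.25
G1 X16.03 Y1.25
G1 X21.08 Y6.78
G1 X21.39 Y14.26
; layer 2
G0 Z3.20
G0 X21.39 Y14.26
G1 X16.81 Y20.20
G1 X9.50 Y21.80
G1 X2.86 Y18.33
G1 X0.01 Y11.40
G1 X2.28 Y4.27
G1 X8.60 Y0.25
G1 X16.03 Y1.25
G1 X21.08 Y6.78
G1 X21.39 Y14.26
; layer 3
G0 Z4.79
G0 X21.39 Y14.26
G1 X16.81 Y20.20
G1 X9.50 Y21.80
G1 X2.86 Y18.33
G1 X0.01 Y11.40
G1 X2.28 Y4.27
G1 X8.60 Y0.25
G1 X16.03 Y1.25
G1 X21.08 Y6.78
G1 X21.39 Y14.26
; layer 4
G0 Z6.39
G0 X21.39 Y14.26
G1 X16.81 Y20.20
G1 X9.50 Y21.80
G1 X2.86 Y18.33
G1 X0.01 Y11.40
G1 X2.28 Y4.27
G1 X8.60 Y0.25
G1 X16.03 Y1.25
G1 X21.08 Y6.78
G1 X21.39 Y14.26
; layer 5
G0 Z7.99
G0 X21.39 Y14.26
G1 X16.81 Y20.20
G1 X9.50 Y21.80
G1 X2.86 Y18.33
G1 X0.01 Y11.40
G1 X2.28 Y4.27
G1 X8.60 Y0.25
G1 X16.03 Y1.25
G1 X21.08 Y6.78
G1 X21.39 Y14.26
M2 ; end

The solid is a regular 9-sided prism (a cylinder approximated with 9 flat sides), circumscribed radius ≈ 10.9 mm, height ≈ 7.99 mm. Slicing at Δz = 1.60 mm — 5 equal slices spanning the solid's height, so layer i sits at z = i·h/5 — gives 5 non-empty perimeters. Each is a 9-segment closed polygon; G0 lifts to the layer z and rapids to the start vertex, then G1 traces the edges.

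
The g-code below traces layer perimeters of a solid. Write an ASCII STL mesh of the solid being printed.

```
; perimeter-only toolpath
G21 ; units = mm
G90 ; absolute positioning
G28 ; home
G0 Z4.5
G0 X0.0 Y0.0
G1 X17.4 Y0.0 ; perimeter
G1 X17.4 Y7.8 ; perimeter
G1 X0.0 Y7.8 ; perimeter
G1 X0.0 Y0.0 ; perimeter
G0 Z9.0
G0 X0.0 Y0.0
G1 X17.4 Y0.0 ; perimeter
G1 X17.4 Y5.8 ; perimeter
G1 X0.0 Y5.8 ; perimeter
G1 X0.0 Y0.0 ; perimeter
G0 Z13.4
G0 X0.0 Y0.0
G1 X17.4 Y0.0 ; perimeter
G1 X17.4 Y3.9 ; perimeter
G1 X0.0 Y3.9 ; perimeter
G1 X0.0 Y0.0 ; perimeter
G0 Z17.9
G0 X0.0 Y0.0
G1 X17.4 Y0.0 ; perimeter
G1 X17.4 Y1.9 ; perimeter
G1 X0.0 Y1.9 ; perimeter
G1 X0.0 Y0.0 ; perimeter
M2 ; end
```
solid part
  facet normal 0.0000 0.0000 -1.0000
    outer loop
      vertex 17.4 9.7 0.0
      vertex 17.4 0.0 0.0
      vertex 0.0 0.0 0.0
    endloop
  endfacet
  facet normal 0.0000 0.0000 -1.0000
    outer loop
      vertex 0.0 9.7 0.0
      vertex 17.4 9.7 0.0
      vertex 0.0 0.0 0.0
    endloop
  endfacet
  facet normal 0.0000 -1.0000 0.0000
    outer loop
      vertex 0.0 0.0 0.0
      vertex 17.4 0.0 0.0
      vertex 17.4 0.0 22.4
    endloop
  endfacet
  facet normal 0.0000 -1.0000 0.0000
    outer loop
      vertex 0.0 0.0 0.0
      vertex 17.4 0.0 22.4
      vertex 0.0 0.0 22.4
    endloop
  endfacet
  facet normal 0.0000 0.9177 0.3974
    outer loop
      vertex 0.0 0.0 22.4
      vertex 17.4 0.0 22.4
      vertex 17.4 9.7 0.0
    endloop
  endfacet
  facet normal 0.0000 0.9177 0.3974
    outer loop
      vertex 0.0 0.0 22.4
      vertex 17.4 9.7 0.0
      vertex 0.0 9.7 0.0
    endloop
  endfacet
  facet normal -1.0000 0.0000 0.0000
    outer loop
      vertex 0.0 0.0 22.4
      vertex 0.0 9.7 0.0
      vertex 0.0 0.0 0.0
    endloop
  endfacet
  facet normal 1.0000 0.0000 0.0000
    outer loop
      vertex 17.4 0.0 0.0
      vertex 17.4 9.7 0.0
      vertex 17.4 0.0 22.4
    endloop
  endfacet
endsolid part

The G0 Z moves step by Δz≈4.5 mm. The G1 loops shrink linearly with z, so the solid tapers from its base footprint up to z≈22.4. Closing with a flat bottom cap and the tapered top and triangulating gives 8 facets — a wedge (ramp): 17.4 × 9.7 mm base, rising to 22.4 mm along the y=0 edge and sloping linearly to z=0 at y=9.7.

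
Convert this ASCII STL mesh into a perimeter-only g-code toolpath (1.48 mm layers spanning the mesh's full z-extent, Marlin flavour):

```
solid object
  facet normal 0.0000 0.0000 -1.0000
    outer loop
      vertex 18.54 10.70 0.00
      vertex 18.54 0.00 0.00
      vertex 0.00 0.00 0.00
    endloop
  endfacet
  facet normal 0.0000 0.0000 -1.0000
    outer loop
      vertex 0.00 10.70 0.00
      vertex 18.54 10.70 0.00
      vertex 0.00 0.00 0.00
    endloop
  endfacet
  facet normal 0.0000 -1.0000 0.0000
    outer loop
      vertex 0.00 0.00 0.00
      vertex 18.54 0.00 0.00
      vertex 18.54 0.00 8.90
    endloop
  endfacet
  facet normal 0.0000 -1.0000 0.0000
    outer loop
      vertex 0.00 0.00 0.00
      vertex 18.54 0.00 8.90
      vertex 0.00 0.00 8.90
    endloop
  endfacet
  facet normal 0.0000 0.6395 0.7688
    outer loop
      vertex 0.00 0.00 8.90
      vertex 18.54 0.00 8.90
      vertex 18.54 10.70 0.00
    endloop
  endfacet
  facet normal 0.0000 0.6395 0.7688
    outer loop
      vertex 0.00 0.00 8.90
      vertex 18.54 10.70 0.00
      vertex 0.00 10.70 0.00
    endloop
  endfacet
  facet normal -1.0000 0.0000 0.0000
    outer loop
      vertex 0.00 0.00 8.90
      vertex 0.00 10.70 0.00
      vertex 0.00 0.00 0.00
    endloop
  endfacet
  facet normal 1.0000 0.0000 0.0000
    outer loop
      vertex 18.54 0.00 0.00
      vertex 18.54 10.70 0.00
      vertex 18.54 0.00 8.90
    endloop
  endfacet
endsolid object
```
; perimeter-only toolpath
G21 ; units = mm
G90 ; absolute positioning
G28 ; home
; layer 1
G0 Z1.48
G0 X0.00 Y0.00
G1 X18.54 Y0.00
G1 X18.54 Y8.92
G1 X0.00 Y8.92
G1 X0.00 Y0.00
; layer 2
G0 Z2.97
G0 X0.00 Y0.00
G1 X18.54 Y0.00
G1 X18.54 Y7.13
G1 X0.00 Y7.13
G1 X0.00 Y0.00
; layer 3
G0 Z4.45
G0 X0.00 Y0.00
G1 X18.54 Y0.00
G1 X18.54 Y5.35
G1 X0.00 Y5.35
G1 X0.00 Y0.00
; layer 4
G0 Z5.93
G0 X0.00 Y0.00
G1 X18.54 Y0.00
G1 X18.54 Y3.57
G1 X0.00 Y3.57
G1 X0.00 Y0.00
; layer 5
G0 Z7.42
G0 X0.00 Y0.00
G1 X18.54 Y0.00
G1 X18.54 Y1.78
G1 X0.00 Y1.78
G1 X0.00 Y0.00
M2 ; end

The solid is a wedge (ramp): 18.5 × 10.7 mm base, rising to 8.9 mm along the y=0 edge and sloping linearly to z=0 at y=10.7. Slicing at Δz = 1.48 mm — 6 equal slices spanning the solid's height, so layer i sits at z = i·h/6 — gives 5 non-empty perimeters. Each is a 4-segment closed polygon; G0 lifts to the layer z and rapids to the start vertex, then G1 traces the edges. The cross-section shrinks linearly with z (the slice at the apex is degenerate and omitted).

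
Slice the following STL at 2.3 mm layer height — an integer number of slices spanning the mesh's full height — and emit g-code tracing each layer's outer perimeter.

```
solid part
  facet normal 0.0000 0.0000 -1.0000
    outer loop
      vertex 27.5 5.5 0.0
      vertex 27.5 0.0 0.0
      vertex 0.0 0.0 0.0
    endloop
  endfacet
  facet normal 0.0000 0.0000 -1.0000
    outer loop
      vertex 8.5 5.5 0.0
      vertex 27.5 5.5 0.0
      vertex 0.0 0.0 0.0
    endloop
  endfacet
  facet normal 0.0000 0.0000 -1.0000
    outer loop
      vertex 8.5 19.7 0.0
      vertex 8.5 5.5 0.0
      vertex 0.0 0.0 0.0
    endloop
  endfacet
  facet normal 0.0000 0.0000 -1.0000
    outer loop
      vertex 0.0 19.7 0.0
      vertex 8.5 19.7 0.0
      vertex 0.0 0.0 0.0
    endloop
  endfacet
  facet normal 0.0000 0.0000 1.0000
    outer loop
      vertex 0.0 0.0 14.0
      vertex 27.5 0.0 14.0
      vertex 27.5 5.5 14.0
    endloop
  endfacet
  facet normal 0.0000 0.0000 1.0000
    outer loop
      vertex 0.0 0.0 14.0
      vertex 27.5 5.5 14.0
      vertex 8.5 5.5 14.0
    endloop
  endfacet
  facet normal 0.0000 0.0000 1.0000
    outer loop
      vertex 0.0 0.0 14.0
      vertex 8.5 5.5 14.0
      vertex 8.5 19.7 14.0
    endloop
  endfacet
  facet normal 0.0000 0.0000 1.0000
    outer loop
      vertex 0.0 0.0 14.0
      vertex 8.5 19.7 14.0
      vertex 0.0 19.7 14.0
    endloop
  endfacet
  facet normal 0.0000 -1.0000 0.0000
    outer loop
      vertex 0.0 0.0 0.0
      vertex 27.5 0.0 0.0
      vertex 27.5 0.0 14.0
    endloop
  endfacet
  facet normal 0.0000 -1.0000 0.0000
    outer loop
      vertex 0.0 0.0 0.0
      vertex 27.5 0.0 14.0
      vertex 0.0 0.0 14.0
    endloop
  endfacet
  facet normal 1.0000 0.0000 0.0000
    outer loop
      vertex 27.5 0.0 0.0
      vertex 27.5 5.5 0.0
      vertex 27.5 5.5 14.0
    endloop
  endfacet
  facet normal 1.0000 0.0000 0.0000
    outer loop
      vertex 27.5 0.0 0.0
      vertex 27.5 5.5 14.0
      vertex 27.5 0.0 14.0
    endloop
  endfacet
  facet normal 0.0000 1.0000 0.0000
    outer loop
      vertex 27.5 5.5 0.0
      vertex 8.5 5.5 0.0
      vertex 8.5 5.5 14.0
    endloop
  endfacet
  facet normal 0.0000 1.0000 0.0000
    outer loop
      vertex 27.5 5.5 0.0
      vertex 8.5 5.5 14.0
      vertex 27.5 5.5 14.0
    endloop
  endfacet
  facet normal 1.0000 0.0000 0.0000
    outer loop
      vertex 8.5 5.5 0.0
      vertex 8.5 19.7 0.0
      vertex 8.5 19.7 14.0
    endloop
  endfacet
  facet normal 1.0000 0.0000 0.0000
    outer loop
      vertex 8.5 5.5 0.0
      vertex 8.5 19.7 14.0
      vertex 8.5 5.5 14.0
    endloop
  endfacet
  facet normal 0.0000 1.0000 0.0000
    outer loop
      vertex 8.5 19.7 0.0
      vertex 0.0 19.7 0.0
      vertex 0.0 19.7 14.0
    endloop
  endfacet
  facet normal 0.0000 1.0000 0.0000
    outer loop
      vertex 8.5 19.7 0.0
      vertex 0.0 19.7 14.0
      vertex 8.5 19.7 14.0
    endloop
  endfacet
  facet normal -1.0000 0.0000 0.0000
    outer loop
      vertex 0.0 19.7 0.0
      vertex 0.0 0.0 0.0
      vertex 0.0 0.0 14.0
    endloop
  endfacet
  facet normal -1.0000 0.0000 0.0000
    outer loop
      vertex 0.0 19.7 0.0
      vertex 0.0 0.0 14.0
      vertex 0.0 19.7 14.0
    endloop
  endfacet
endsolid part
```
; perimeter-only toolpath
G21 ; units = mm
G90 ; absolute positioning
G28 ; home
; layer 1
G0 Z2.3
G0 X0.0 Y0.0
G1 X27.5 Y0.0
G1 X27.5 Y5.5
G1 X8.5 Y5.5
G1 X8.5 Y19.7
G1 X0.0 Y19.7
G1 X0.0 Y0.0
; layer 2
G0 Z4.7
G0 X0.0 Y0.0
G1 X27.5 Y0.0
G1 X27.5 Y5.5
G1 X8.5 Y5.5
G1 X8.5 Y19.7
G1 X0.0 Y19.7
G1 X0.0 Y0.0
; layer 3
G0 Z7.0
G0 X0.0 Y0.0
G1 X27.5 Y0.0
G1 X27.5 Y5.5
G1 X8.5 Y5.5
G1 X8.5 Y19.7
G1 X0.0 Y19.7
G1 X0.0 Y0.0
; layer 4
G0 Z9.3
G0 X0.0 Y0.0
G1 X27.5 Y0.0
G1 X27.5 Y5.5
G1 X8.5 Y5.5
G1 X8.5 Y19.7
G1 X0.0 Y19.7
G1 X0.0 Y0.0
; layer 5
G0 Z11.7
G0 X0.0 Y0.0
G1 X27.5 Y0.0
G1 X27.5 Y5.5
G1 X8.5 Y5.5
G1 X8.5 Y19.7
G1 X0.0 Y19.7
G1 X0.0 Y0.0
; layer 6
G0 Z14.0
G0 X0.0 Y0.0
G1 X27.5 Y0.0
G1 X27.5 Y5.5
G1 X8.5 Y5.5
G1 X8.5 Y19.7
G1 X0.0 Y19.7
G1 X0.0 Y0.0
M2 ; end

The solid is an L-shaped prism: outer 27.5 × 19.7 mm, arm thicknesses ≈ 5.5 mm (horizontal) and 8.5 mm (vertical), extruded 14 mm in z. Slicing at Δz = 2.3 mm — 6 equal slices spanning the solid's height, so layer i sits at z = i·h/6 — gives 6 non-empty perimeters. Each is a 6-segment closed polygon; G0 lifts to the layer z and rapids to the start vertex, then G1 traces the edges.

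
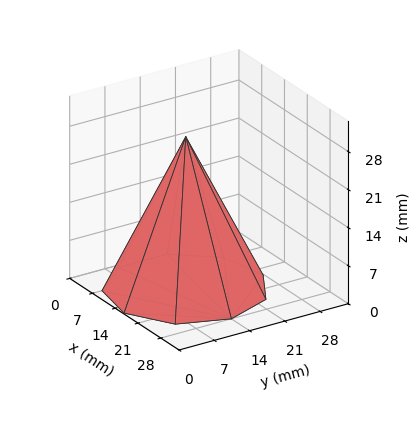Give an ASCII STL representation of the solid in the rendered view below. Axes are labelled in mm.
Reading the render: the shape is a regular 9-sided pyramid, base circumscribed radius ≈ 14 mm, apex at z ≈ 28 mm (dimensions read to the nearest mm from the axis ticks). For the STL, each face is triangulated and given an outward normal.

solid part
  facet normal 0.0000 0.0000 -1.0000
    outer loop
      vertex 16.4 27.8 0.0
      vertex 24.7 23.0 0.0
      vertex 28.0 14.0 0.0
    endloop
  endfacet
  facet normal 0.0000 0.0000 -1.0000
    outer loop
      vertex 7.0 26.1 0.0
      vertex 16.4 27.8 0.0
      vertex 28.0 14.0 0.0
    endloop
  endfacet
  facet normal 0.0000 0.0000 -1.0000
    outer loop
      vertex 0.8 18.8 0.0
      vertex 7.0 26.1 0.0
      vertex 28.0 14.0 0.0
    endloop
  endfacet
  facet normal 0.0000 0.0000 -1.0000
    outer loop
      vertex 0.8 9.2 0.0
      vertex 0.8 18.8 0.0
      vertex 28.0 14.0 0.0
    endloop
  endfacet
  facet normal 0.0000 0.0000 -1.0000
    outer loop
      vertex 7.0 1.9 0.0
      vertex 0.8 9.2 0.0
      vertex 28.0 14.0 0.0
    endloop
  endfacet
  facet normal 0.0000 0.0000 -1.0000
    outer loop
      vertex 16.4 0.2 0.0
      vertex 7.0 1.9 0.0
      vertex 28.0 14.0 0.0
    endloop
  endfacet
  facet normal 0.0000 0.0000 -1.0000
    outer loop
      vertex 24.7 5.0 0.0
      vertex 16.4 0.2 0.0
      vertex 28.0 14.0 0.0
    endloop
  endfacet
  facet normal 0.8499 0.3116 0.4249
    outer loop
      vertex 28.0 14.0 0.0
      vertex 24.7 23.0 0.0
      vertex 14.0 14.0 28.0
    endloop
  endfacet
  facet normal 0.4532 0.7836 0.4250
    outer loop
      vertex 24.7 23.0 0.0
      vertex 16.4 27.8 0.0
      vertex 14.0 14.0 28.0
    endloop
  endfacet
  facet normal -0.1611 0.8907 0.4252
    outer loop
      vertex 16.4 27.8 0.0
      vertex 7.0 26.1 0.0
      vertex 14.0 14.0 28.0
    endloop
  endfacet
  facet normal -0.6897 0.5858 0.4256
    outer loop
      vertex 7.0 26.1 0.0
      vertex 0.8 18.8 0.0
      vertex 14.0 14.0 28.0
    endloop
  endfacet
  facet normal -0.9045 0.0000 0.4264
    outer loop
      vertex 0.8 18.8 0.0
      vertex 0.8 9.2 0.0
      vertex 14.0 14.0 28.0
    endloop
  endfacet
  facet normal -0.6897 -0.5858 0.4256
    outer loop
      vertex 0.8 9.2 0.0
      vertex 7.0 1.9 0.0
      vertex 14.0 14.0 28.0
    endloop
  endfacet
  facet normal -0.1611 -0.8907 0.4252
    outer loop
      vertex 7.0 1.9 0.0
      vertex 16.4 0.2 0.0
      vertex 14.0 14.0 28.0
    endloop
  endfacet
  facet normal 0.4532 -0.7836 0.4250
    outer loop
      vertex 16.4 0.2 0.0
      vertex 24.7 5.0 0.0
      vertex 14.0 14.0 28.0
    endloop
  endfacet
  facet normal 0.8499 -0.3116 0.4249
    outer loop
      vertex 24.7 5.0 0.0
      vertex 28.0 14.0 0.0
      vertex 14.0 14.0 28.0
    endloop
  endfacet
endsolid part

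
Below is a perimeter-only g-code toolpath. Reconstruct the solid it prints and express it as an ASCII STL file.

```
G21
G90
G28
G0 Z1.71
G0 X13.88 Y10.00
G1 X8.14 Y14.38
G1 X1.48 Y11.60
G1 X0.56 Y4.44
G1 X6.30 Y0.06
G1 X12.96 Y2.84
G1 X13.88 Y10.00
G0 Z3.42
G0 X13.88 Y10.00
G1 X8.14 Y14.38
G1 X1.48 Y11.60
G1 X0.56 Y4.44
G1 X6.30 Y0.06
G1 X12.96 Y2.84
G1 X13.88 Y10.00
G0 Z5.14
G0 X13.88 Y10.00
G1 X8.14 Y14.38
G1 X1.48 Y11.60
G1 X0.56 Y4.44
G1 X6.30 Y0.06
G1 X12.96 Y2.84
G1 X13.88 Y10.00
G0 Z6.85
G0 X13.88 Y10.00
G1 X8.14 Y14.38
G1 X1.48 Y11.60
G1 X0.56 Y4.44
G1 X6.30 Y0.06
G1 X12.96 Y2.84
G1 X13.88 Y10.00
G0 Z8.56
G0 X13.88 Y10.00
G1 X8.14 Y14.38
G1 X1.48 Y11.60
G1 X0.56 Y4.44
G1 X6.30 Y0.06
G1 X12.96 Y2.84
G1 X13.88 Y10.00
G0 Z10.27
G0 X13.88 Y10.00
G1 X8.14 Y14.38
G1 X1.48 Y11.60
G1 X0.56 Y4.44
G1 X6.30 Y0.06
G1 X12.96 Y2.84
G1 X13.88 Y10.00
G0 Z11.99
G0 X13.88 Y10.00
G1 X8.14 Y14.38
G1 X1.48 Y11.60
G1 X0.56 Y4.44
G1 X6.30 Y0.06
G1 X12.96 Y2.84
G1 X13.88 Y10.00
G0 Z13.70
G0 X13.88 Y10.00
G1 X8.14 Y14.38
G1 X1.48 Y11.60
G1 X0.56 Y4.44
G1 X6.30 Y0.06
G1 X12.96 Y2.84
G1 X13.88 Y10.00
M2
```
solid part
  facet normal 0.0000 0.0000 -1.0000
    outer loop
      vertex 1.48 11.60 0.00
      vertex 8.14 14.38 0.00
      vertex 13.88 10.00 0.00
    endloop
  endfacet
  facet normal 0.0000 0.0000 -1.0000
    outer loop
      vertex 0.56 4.44 0.00
      vertex 1.48 11.60 0.00
      vertex 13.88 10.00 0.00
    endloop
  endfacet
  facet normal 0.0000 0.0000 -1.0000
    outer loop
      vertex 6.30 0.06 0.00
      vertex 0.56 4.44 0.00
      vertex 13.88 10.00 0.00
    endloop
  endfacet
  facet normal 0.0000 0.0000 -1.0000
    outer loop
      vertex 12.96 2.84 0.00
      vertex 6.30 0.06 0.00
      vertex 13.88 10.00 0.00
    endloop
  endfacet
  facet normal 0.0000 0.0000 1.0000
    outer loop
      vertex 13.88 10.00 13.70
      vertex 8.14 14.38 13.70
      vertex 1.48 11.60 13.70
    endloop
  endfacet
  facet normal 0.0000 0.0000 1.0000
    outer loop
      vertex 13.88 10.00 13.70
      vertex 1.48 11.60 13.70
      vertex 0.56 4.44 13.70
    endloop
  endfacet
  facet normal 0.0000 0.0000 1.0000
    outer loop
      vertex 13.88 10.00 13.70
      vertex 0.56 4.44 13.70
      vertex 6.30 0.06 13.70
    endloop
  endfacet
  facet normal 0.0000 0.0000 1.0000
    outer loop
      vertex 13.88 10.00 13.70
      vertex 6.30 0.06 13.70
      vertex 12.96 2.84 13.70
    endloop
  endfacet
  facet normal 0.6066 0.7950 0.0000
    outer loop
      vertex 13.88 10.00 0.00
      vertex 8.14 14.38 0.00
      vertex 8.14 14.38 13.70
    endloop
  endfacet
  facet normal 0.6066 0.7950 0.0000
    outer loop
      vertex 13.88 10.00 0.00
      vertex 8.14 14.38 13.70
      vertex 13.88 10.00 13.70
    endloop
  endfacet
  facet normal -0.3852 0.9228 0.0000
    outer loop
      vertex 8.14 14.38 0.00
      vertex 1.48 11.60 0.00
      vertex 1.48 11.60 13.70
    endloop
  endfacet
  facet normal -0.3852 0.9228 0.0000
    outer loop
      vertex 8.14 14.38 0.00
      vertex 1.48 11.60 13.70
      vertex 8.14 14.38 13.70
    endloop
  endfacet
  facet normal -0.9918 0.1274 0.0000
    outer loop
      vertex 1.48 11.60 0.00
      vertex 0.56 4.44 0.00
      vertex 0.56 4.44 13.70
    endloop
  endfacet
  facet normal -0.9918 0.1274 0.0000
    outer loop
      vertex 1.48 11.60 0.00
      vertex 0.56 4.44 13.70
      vertex 1.48 11.60 13.70
    endloop
  endfacet
  facet normal -0.6066 -0.7950 0.0000
    outer loop
      vertex 0.56 4.44 0.00
      vertex 6.30 0.06 0.00
      vertex 6.30 0.06 13.70
    endloop
  endfacet
  facet normal -0.6066 -0.7950 0.0000
    outer loop
      vertex 0.56 4.44 0.00
      vertex 6.30 0.06 13.70
      vertex 0.56 4.44 13.70
    endloop
  endfacet
  facet normal 0.3852 -0.9228 0.0000
    outer loop
      vertex 6.30 0.06 0.00
      vertex 12.96 2.84 0.00
      vertex 12.96 2.84 13.70
    endloop
  endfacet
  facet normal 0.3852 -0.9228 0.0000
    outer loop
      vertex 6.30 0.06 0.00
      vertex 12.96 2.84 13.70
      vertex 6.30 0.06 13.70
    endloop
  endfacet
  facet normal 0.9918 -0.1274 0.0000
    outer loop
      vertex 12.96 2.84 0.00
      vertex 13.88 10.00 0.00
      vertex 13.88 10.00 13.70
    endloop
  endfacet
  facet normal 0.9918 -0.1274 0.0000
    outer loop
      vertex 12.96 2.84 0.00
      vertex 13.88 10.00 13.70
      vertex 12.96 2.84 13.70
    endloop
  endfacet
endsolid part

The G0 Z moves step by Δz≈1.71 mm. Every layer's G1 loop is the same polygon, so the solid is a straight extrusion of it from z=0 to z≈13.7. Closing with flat bottom and top caps and triangulating gives 20 facets — a regular 6-sided prism (a cylinder approximated with 6 flat sides), circumscribed radius ≈ 7.22 mm, height ≈ 13.7 mm.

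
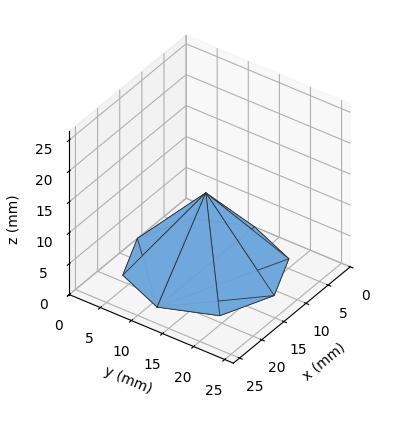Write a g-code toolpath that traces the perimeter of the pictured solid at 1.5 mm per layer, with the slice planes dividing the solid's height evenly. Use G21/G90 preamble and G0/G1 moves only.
Reading the render: the shape is a regular 8-sided pyramid, base circumscribed radius ≈ 11 mm, apex at z ≈ 12 mm (dimensions read to the nearest mm from the axis ticks). For the g-code, the solid's height is divided into equal slices at the stated Δz and each level perimeter traced with G1 moves after a G0 lift.

; perimeter-only toolpath
G21 ; units = mm
G90 ; absolute positioning
G28 ; home
; layer 1
G0 Z1.5
G0 X20.6 Y11.0
G1 X17.8 Y17.8
G1 X11.0 Y20.6
G1 X4.2 Y17.8
G1 X1.4 Y11.0
G1 X4.2 Y4.2
G1 X11.0 Y1.4
G1 X17.8 Y4.2
G1 X20.6 Y11.0
; layer 2
G0 Z3.0
G0 X19.2 Y11.0
G1 X16.9 Y16.9
G1 X11.0 Y19.2
G1 X5.2 Y16.9
G1 X2.8 Y11.0
G1 X5.2 Y5.2
G1 X11.0 Y2.8
G1 X16.9 Y5.2
G1 X19.2 Y11.0
; layer 3
G0 Z4.5
G0 X17.9 Y11.0
G1 X15.9 Y15.9
G1 X11.0 Y17.9
G1 X6.1 Y15.9
G1 X4.1 Y11.0
G1 X6.1 Y6.1
G1 X11.0 Y4.1
G1 X15.9 Y6.1
G1 X17.9 Y11.0
; layer 4
G0 Z6.0
G0 X16.5 Y11.0
G1 X14.9 Y14.9
G1 X11.0 Y16.5
G1 X7.1 Y14.9
G1 X5.5 Y11.0
G1 X7.1 Y7.1
G1 X11.0 Y5.5
G1 X14.9 Y7.1
G1 X16.5 Y11.0
; layer 5
G0 Z7.5
G0 X15.1 Y11.0
G1 X13.9 Y13.9
G1 X11.0 Y15.1
G1 X8.1 Y13.9
G1 X6.9 Y11.0
G1 X8.1 Y8.1
G1 X11.0 Y6.9
G1 X13.9 Y8.1
G1 X15.1 Y11.0
; layer 6
G0 Z9.0
G0 X13.8 Y11.0
G1 X12.9 Y12.9
G1 X11.0 Y13.8
G1 X9.1 Y12.9
G1 X8.2 Y11.0
G1 X9.1 Y9.1
G1 X11.0 Y8.2
G1 X12.9 Y9.1
G1 X13.8 Y11.0
; layer 7
G0 Z10.5
G0 X12.4 Y11.0
G1 X12.0 Y12.0
G1 X11.0 Y12.4
G1 X10.0 Y12.0
G1 X9.6 Y11.0
G1 X10.0 Y10.0
G1 X11.0 Y9.6
G1 X12.0 Y10.0
G1 X12.4 Y11.0
M2 ; end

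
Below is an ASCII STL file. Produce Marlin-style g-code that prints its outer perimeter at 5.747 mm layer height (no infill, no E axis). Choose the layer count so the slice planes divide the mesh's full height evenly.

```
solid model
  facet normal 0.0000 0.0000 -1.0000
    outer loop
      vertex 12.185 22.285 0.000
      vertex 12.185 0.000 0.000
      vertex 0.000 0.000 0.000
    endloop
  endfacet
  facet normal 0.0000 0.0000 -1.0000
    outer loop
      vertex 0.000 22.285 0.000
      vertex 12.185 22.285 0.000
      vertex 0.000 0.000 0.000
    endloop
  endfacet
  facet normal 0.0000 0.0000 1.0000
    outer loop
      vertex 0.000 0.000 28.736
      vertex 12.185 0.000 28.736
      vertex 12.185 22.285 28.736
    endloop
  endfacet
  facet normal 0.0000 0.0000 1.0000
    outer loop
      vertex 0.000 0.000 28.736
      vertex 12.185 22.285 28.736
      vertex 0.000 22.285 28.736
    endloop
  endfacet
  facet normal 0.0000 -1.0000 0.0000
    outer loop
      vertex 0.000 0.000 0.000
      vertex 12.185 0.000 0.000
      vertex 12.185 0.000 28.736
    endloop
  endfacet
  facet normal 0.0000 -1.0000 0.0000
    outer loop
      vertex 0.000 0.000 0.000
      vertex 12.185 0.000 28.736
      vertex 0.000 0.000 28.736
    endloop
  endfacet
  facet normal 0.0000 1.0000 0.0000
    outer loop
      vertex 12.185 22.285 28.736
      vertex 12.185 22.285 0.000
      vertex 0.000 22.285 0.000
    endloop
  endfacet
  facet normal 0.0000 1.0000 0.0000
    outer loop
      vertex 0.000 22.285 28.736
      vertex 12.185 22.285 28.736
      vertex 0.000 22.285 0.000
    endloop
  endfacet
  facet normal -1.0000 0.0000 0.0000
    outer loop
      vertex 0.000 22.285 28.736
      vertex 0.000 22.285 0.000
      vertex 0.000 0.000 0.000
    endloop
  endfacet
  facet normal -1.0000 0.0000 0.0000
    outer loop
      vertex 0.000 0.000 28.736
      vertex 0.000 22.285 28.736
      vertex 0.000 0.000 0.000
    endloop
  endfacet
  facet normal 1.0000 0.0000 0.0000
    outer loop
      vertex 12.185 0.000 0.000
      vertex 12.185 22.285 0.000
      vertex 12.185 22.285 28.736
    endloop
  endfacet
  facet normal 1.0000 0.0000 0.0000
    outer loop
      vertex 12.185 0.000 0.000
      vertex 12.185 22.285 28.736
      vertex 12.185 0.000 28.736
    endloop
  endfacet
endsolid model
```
; perimeter-only toolpath
G21 ; units = mm
G90 ; absolute positioning
G28 ; home
; layer 1
G0 Z5.747
G0 X0.000 Y0.000
G1 X12.185 Y0.000
G1 X12.185 Y22.285
G1 X0.000 Y22.285
G1 X0.000 Y0.000
; layer 2
G0 Z11.494
G0 X0.000 Y0.000
G1 X12.185 Y0.000
G1 X12.185 Y22.285
G1 X0.000 Y22.285
G1 X0.000 Y0.000
; layer 3
G0 Z17.242
G0 X0.000 Y0.000
G1 X12.185 Y0.000
G1 X12.185 Y22.285
G1 X0.000 Y22.285
G1 X0.000 Y0.000
; layer 4
G0 Z22.989
G0 X0.000 Y0.000
G1 X12.185 Y0.000
G1 X12.185 Y22.285
G1 X0.000 Y22.285
G1 X0.000 Y0.000
; layer 5
G0 Z28.736
G0 X0.000 Y0.000
G1 X12.185 Y0.000
G1 X12.185 Y22.285
G1 X0.000 Y22.285
G1 X0.000 Y0.000
M2 ; end

The solid is a rectangular box, roughly 12.2 × 22.3 mm footprint and 28.7 mm tall. Slicing at Δz = 5.747 mm — 5 equal slices spanning the solid's height, so layer i sits at z = i·h/5 — gives 5 non-empty perimeters. Each is a 4-segment closed polygon; G0 lifts to the layer z and rapids to the start vertex, then G1 traces the edges.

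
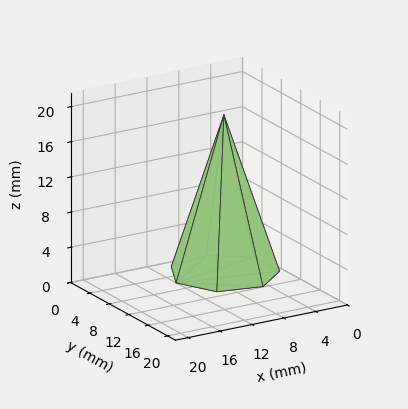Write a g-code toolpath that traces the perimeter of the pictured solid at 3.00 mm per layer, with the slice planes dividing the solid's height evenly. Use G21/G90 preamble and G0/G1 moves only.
Reading the render: the shape is a regular 7-sided pyramid, base circumscribed radius ≈ 6 mm, apex at z ≈ 18 mm (dimensions read to the nearest mm from the axis ticks). For the g-code, the solid's height is divided into equal slices at the stated Δz and each level perimeter traced with G1 moves after a G0 lift.

; perimeter-only toolpath
G21 ; units = mm
G90 ; absolute positioning
G28 ; home
; layer 1
G0 Z3.00
G0 X11.00 Y6.00
G1 X9.12 Y9.91
G1 X4.88 Y10.88
G1 X1.49 Y8.17
G1 X1.49 Y3.83
G1 X4.88 Y1.12
G1 X9.12 Y2.09
G1 X11.00 Y6.00
; layer 2
G0 Z6.00
G0 X10.00 Y6.00
G1 X8.49 Y9.13
G1 X5.11 Y9.90
G1 X2.39 Y7.73
G1 X2.39 Y4.27
G1 X5.11 Y2.10
G1 X8.49 Y2.87
G1 X10.00 Y6.00
; layer 3
G0 Z9.00
G0 X9.00 Y6.00
G1 X7.87 Y8.34
G1 X5.33 Y8.93
G1 X3.29 Y7.30
G1 X3.29 Y4.70
G1 X5.33 Y3.08
G1 X7.87 Y3.66
G1 X9.00 Y6.00
; layer 4
G0 Z12.00
G0 X8.00 Y6.00
G1 X7.25 Y7.56
G1 X5.55 Y7.95
G1 X4.20 Y6.87
G1 X4.20 Y5.13
G1 X5.55 Y4.05
G1 X7.25 Y4.44
G1 X8.00 Y6.00
; layer 5
G0 Z15.00
G0 X7.00 Y6.00
G1 X6.62 Y6.78
G1 X5.78 Y6.97
G1 X5.10 Y6.43
G1 X5.10 Y5.57
G1 X5.78 Y5.03
G1 X6.62 Y5.22
G1 X7.00 Y6.00
M2 ; end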